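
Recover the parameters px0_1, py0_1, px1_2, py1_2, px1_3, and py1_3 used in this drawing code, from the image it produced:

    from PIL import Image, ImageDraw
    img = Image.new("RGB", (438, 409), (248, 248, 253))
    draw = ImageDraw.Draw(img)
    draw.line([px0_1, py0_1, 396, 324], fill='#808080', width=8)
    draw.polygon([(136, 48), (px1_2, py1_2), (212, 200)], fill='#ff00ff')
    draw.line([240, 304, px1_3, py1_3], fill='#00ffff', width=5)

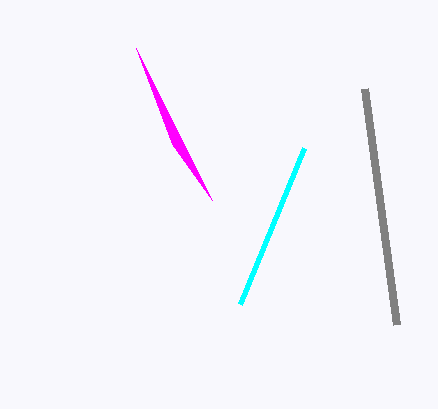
px0_1 = 364
py0_1 = 88
px1_2 = 172
py1_2 = 144
px1_3 = 304
py1_3 = 148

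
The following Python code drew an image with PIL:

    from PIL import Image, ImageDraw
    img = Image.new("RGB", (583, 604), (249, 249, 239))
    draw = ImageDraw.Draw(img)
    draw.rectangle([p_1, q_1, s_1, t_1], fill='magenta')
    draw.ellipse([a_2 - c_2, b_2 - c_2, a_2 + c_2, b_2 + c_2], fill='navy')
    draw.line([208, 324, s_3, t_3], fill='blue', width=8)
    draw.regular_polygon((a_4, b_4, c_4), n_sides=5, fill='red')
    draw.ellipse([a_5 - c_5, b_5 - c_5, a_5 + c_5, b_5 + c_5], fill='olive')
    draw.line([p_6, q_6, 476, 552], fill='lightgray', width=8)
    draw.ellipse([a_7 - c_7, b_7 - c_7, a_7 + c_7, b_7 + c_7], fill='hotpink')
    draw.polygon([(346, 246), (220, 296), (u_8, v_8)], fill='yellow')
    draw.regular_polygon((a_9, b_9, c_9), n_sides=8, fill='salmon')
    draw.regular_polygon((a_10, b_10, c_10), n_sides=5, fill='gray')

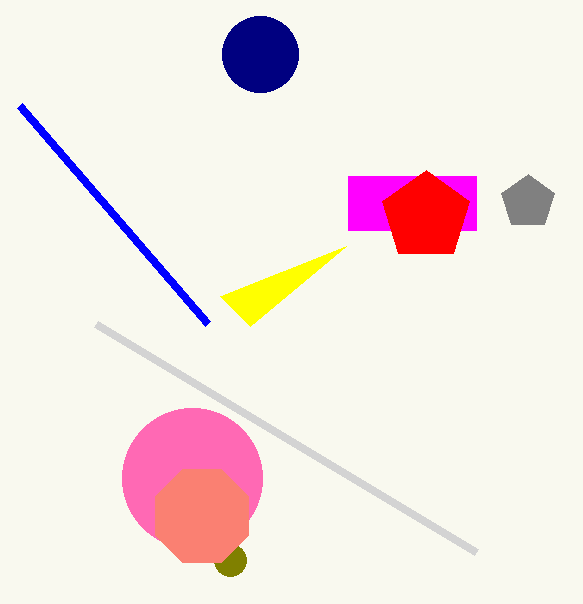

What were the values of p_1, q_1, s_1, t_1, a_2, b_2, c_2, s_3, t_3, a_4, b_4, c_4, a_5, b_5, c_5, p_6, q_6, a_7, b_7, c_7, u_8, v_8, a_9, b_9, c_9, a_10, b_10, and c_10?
p_1 = 348
q_1 = 176
s_1 = 476
t_1 = 230
a_2 = 260
b_2 = 54
c_2 = 38
s_3 = 20
t_3 = 106
a_4 = 426
b_4 = 216
c_4 = 46
a_5 = 230
b_5 = 560
c_5 = 16
p_6 = 96
q_6 = 324
a_7 = 192
b_7 = 478
c_7 = 70
u_8 = 250
v_8 = 326
a_9 = 202
b_9 = 516
c_9 = 50
a_10 = 528
b_10 = 202
c_10 = 28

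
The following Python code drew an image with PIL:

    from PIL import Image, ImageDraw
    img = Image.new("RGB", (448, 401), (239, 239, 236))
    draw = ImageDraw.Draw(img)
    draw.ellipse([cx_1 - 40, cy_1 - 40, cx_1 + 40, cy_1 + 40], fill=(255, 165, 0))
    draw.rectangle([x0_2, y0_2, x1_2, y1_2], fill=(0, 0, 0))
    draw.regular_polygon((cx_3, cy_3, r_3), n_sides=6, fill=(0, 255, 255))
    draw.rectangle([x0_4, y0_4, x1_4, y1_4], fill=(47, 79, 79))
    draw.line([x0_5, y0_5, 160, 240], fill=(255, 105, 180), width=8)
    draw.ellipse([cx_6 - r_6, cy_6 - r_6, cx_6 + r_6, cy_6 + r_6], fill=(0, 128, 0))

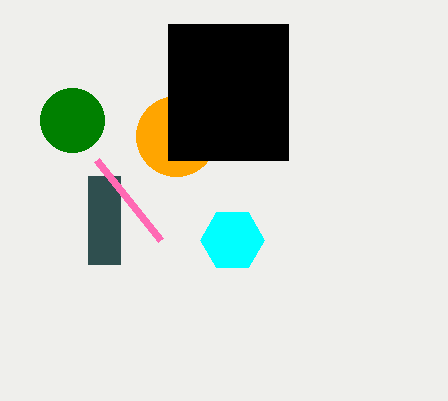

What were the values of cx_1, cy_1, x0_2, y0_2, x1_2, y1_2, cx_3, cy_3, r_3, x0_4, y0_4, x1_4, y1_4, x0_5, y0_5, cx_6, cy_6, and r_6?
cx_1 = 176
cy_1 = 136
x0_2 = 168
y0_2 = 24
x1_2 = 288
y1_2 = 160
cx_3 = 232
cy_3 = 240
r_3 = 32
x0_4 = 88
y0_4 = 176
x1_4 = 120
y1_4 = 264
x0_5 = 96
y0_5 = 160
cx_6 = 72
cy_6 = 120
r_6 = 32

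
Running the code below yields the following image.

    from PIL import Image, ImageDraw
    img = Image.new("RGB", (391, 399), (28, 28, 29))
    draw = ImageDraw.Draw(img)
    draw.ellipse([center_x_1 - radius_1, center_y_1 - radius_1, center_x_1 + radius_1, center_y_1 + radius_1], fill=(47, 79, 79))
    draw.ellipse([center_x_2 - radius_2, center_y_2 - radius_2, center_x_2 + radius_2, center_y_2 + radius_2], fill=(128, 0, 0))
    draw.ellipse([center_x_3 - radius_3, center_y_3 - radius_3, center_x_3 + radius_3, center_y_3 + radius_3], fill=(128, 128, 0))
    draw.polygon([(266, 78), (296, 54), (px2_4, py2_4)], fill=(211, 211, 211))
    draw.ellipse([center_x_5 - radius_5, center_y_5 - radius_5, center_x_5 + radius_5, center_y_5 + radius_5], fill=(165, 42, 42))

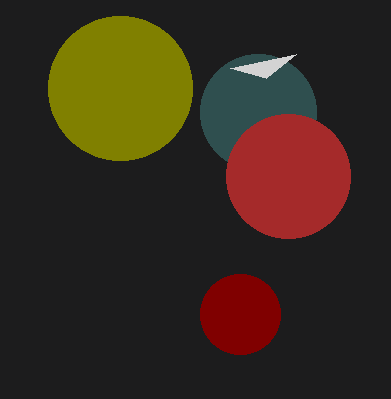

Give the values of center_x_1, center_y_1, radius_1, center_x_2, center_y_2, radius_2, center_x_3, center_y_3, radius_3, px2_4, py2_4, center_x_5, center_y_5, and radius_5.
center_x_1 = 258, center_y_1 = 112, radius_1 = 58, center_x_2 = 240, center_y_2 = 314, radius_2 = 40, center_x_3 = 120, center_y_3 = 88, radius_3 = 72, px2_4 = 230, py2_4 = 68, center_x_5 = 288, center_y_5 = 176, radius_5 = 62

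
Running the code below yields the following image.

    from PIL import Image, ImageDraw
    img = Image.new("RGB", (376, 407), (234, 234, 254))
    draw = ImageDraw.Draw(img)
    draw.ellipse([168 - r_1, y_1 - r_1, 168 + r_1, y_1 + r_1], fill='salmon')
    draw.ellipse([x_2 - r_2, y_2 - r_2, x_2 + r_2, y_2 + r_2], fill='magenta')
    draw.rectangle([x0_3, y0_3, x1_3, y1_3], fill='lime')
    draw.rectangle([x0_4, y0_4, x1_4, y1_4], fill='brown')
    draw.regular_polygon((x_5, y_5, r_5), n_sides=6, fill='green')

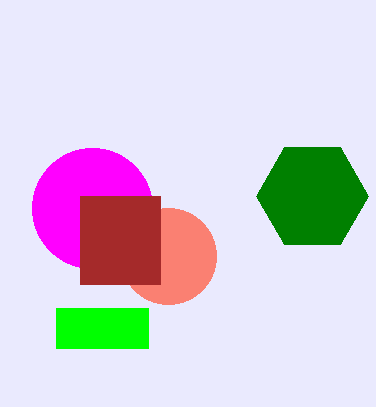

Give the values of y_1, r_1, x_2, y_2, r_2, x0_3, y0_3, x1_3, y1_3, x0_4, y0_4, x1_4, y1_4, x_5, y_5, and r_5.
y_1 = 256, r_1 = 48, x_2 = 92, y_2 = 208, r_2 = 60, x0_3 = 56, y0_3 = 308, x1_3 = 148, y1_3 = 348, x0_4 = 80, y0_4 = 196, x1_4 = 160, y1_4 = 284, x_5 = 312, y_5 = 196, r_5 = 56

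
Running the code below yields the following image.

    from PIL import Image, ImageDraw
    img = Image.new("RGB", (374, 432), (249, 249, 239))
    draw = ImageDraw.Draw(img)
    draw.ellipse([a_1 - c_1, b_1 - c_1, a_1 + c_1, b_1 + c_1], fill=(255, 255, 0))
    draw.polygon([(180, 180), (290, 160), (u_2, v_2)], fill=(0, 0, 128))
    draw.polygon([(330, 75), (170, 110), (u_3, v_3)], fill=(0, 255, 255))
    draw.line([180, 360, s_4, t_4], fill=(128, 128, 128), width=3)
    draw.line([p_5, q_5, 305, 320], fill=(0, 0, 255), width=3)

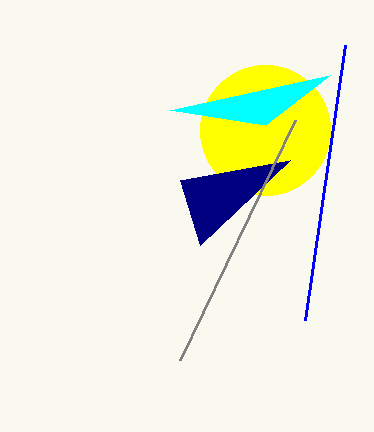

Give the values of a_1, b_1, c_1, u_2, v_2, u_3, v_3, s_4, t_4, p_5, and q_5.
a_1 = 265, b_1 = 130, c_1 = 65, u_2 = 200, v_2 = 245, u_3 = 265, v_3 = 125, s_4 = 295, t_4 = 120, p_5 = 345, q_5 = 45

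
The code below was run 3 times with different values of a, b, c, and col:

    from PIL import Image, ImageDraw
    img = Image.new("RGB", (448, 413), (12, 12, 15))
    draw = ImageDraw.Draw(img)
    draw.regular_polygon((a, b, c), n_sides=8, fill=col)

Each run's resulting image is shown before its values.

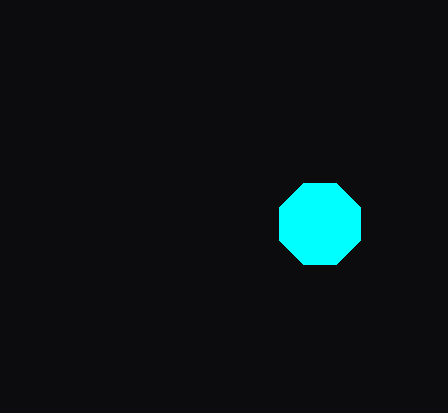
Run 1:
a = 320, b = 224, c = 44, col = 'cyan'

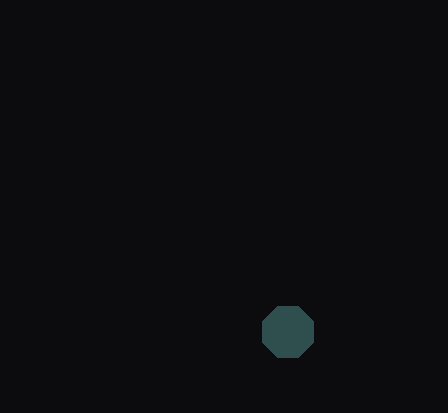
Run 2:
a = 288; b = 332; c = 28; col = 'darkslategray'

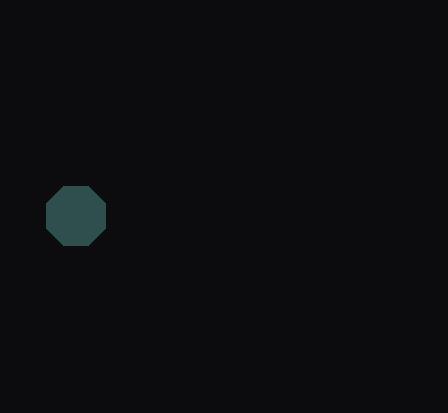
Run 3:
a = 76; b = 216; c = 32; col = 'darkslategray'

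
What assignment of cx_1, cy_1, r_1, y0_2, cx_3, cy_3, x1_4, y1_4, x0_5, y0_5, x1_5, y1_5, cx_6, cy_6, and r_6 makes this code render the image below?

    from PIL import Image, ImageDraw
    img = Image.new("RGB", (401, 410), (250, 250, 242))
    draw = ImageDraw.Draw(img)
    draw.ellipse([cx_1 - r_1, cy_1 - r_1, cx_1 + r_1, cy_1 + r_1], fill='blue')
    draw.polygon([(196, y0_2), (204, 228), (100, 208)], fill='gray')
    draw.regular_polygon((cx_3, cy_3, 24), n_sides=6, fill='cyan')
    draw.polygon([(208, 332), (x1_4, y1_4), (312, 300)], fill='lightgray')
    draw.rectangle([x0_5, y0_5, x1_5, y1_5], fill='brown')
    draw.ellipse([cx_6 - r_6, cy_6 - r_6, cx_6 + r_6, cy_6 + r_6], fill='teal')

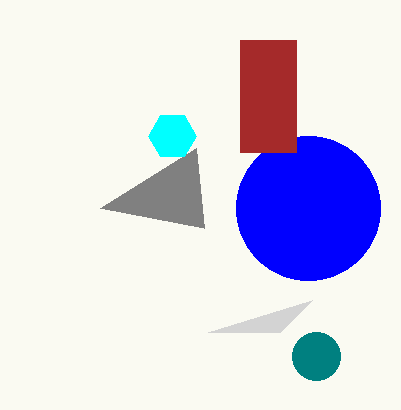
cx_1 = 308; cy_1 = 208; r_1 = 72; y0_2 = 148; cx_3 = 172; cy_3 = 136; x1_4 = 280; y1_4 = 332; x0_5 = 240; y0_5 = 40; x1_5 = 296; y1_5 = 152; cx_6 = 316; cy_6 = 356; r_6 = 24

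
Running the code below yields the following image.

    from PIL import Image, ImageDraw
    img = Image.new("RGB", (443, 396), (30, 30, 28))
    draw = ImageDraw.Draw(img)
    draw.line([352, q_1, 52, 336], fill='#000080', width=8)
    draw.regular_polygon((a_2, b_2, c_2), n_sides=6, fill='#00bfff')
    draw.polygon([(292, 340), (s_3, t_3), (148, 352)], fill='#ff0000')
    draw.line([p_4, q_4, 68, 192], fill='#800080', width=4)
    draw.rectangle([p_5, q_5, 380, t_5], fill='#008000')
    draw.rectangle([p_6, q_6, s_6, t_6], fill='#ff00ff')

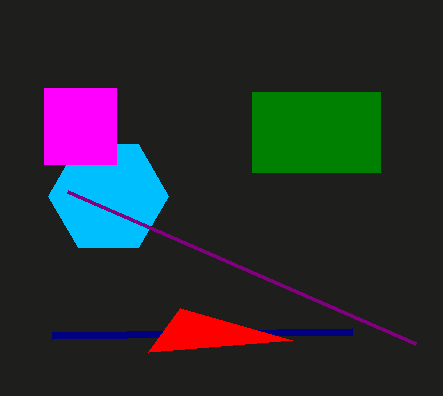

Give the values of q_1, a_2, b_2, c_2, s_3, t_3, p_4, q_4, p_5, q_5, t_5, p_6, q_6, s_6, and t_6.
q_1 = 332
a_2 = 108
b_2 = 196
c_2 = 60
s_3 = 180
t_3 = 308
p_4 = 416
q_4 = 344
p_5 = 252
q_5 = 92
t_5 = 172
p_6 = 44
q_6 = 88
s_6 = 116
t_6 = 164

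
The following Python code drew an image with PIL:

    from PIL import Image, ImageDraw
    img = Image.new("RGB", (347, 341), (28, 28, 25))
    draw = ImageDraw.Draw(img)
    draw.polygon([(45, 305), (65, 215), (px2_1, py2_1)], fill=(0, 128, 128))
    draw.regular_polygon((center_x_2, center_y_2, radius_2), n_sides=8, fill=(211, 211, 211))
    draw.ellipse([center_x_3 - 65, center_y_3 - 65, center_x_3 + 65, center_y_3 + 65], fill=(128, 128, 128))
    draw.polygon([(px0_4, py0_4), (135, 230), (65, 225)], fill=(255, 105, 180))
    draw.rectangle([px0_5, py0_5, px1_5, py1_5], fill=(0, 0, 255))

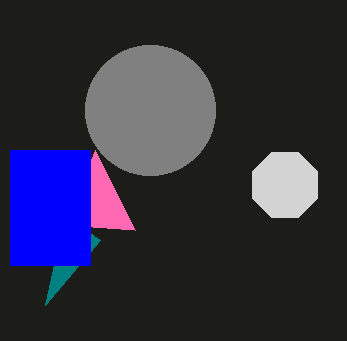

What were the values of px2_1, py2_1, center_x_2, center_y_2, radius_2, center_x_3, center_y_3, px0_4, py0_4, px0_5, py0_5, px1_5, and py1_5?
px2_1 = 100; py2_1 = 240; center_x_2 = 285; center_y_2 = 185; radius_2 = 35; center_x_3 = 150; center_y_3 = 110; px0_4 = 95; py0_4 = 150; px0_5 = 10; py0_5 = 150; px1_5 = 90; py1_5 = 265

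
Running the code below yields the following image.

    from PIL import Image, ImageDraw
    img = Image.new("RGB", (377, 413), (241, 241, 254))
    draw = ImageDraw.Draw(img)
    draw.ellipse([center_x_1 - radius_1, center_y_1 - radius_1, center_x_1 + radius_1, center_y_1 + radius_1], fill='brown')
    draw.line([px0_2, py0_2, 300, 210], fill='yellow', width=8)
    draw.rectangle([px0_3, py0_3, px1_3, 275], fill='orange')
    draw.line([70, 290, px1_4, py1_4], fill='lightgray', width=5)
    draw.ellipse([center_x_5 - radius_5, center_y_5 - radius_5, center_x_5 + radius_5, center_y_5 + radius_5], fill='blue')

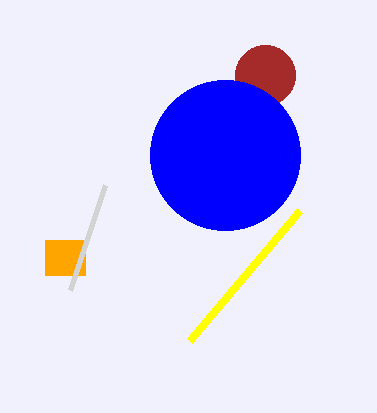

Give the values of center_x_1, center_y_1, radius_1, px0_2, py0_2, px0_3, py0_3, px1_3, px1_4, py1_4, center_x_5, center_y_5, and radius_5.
center_x_1 = 265, center_y_1 = 75, radius_1 = 30, px0_2 = 190, py0_2 = 340, px0_3 = 45, py0_3 = 240, px1_3 = 85, px1_4 = 105, py1_4 = 185, center_x_5 = 225, center_y_5 = 155, radius_5 = 75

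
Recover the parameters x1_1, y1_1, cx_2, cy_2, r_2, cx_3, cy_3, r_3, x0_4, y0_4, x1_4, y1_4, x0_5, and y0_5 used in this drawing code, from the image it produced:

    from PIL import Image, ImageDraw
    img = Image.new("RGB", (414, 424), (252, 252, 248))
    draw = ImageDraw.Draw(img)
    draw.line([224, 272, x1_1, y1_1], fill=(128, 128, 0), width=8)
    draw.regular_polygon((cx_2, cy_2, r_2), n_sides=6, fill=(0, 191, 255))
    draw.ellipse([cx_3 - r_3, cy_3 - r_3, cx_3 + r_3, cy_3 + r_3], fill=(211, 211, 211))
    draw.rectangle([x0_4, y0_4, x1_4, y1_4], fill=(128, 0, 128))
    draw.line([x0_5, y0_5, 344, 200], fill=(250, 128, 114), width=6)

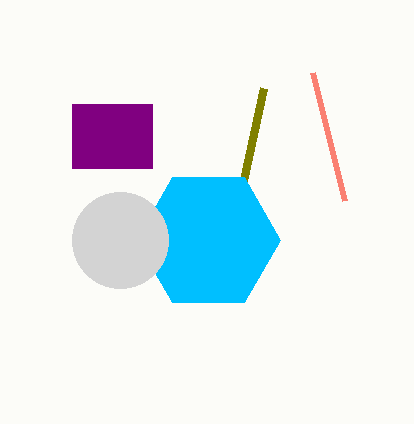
x1_1 = 264, y1_1 = 88, cx_2 = 208, cy_2 = 240, r_2 = 72, cx_3 = 120, cy_3 = 240, r_3 = 48, x0_4 = 72, y0_4 = 104, x1_4 = 152, y1_4 = 168, x0_5 = 312, y0_5 = 72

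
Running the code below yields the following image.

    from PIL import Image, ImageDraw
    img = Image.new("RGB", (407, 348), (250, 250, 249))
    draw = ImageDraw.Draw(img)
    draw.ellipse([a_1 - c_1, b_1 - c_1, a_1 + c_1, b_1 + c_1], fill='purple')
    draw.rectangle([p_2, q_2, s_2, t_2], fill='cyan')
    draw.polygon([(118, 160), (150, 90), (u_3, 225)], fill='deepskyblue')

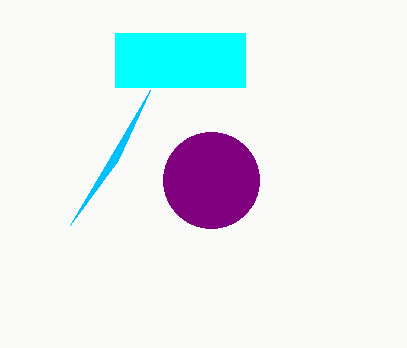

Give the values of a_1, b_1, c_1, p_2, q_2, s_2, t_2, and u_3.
a_1 = 211; b_1 = 180; c_1 = 48; p_2 = 115; q_2 = 33; s_2 = 245; t_2 = 87; u_3 = 70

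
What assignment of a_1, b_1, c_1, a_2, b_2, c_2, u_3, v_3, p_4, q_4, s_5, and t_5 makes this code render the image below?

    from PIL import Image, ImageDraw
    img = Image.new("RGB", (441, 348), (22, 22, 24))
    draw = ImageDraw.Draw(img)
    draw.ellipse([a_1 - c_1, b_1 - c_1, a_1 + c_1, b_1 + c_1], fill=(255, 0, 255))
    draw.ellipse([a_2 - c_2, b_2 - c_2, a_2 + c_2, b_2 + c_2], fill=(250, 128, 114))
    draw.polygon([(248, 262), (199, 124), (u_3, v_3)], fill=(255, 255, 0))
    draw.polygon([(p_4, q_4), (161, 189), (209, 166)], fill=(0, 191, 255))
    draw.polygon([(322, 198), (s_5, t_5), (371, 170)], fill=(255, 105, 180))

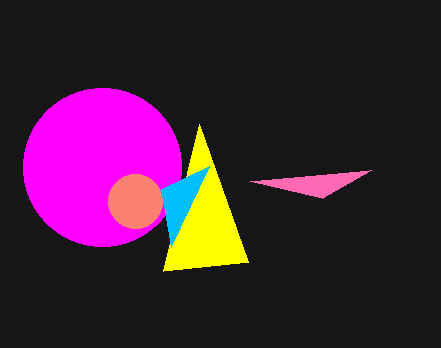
a_1 = 102; b_1 = 167; c_1 = 79; a_2 = 135; b_2 = 201; c_2 = 27; u_3 = 163; v_3 = 271; p_4 = 171; q_4 = 246; s_5 = 250; t_5 = 181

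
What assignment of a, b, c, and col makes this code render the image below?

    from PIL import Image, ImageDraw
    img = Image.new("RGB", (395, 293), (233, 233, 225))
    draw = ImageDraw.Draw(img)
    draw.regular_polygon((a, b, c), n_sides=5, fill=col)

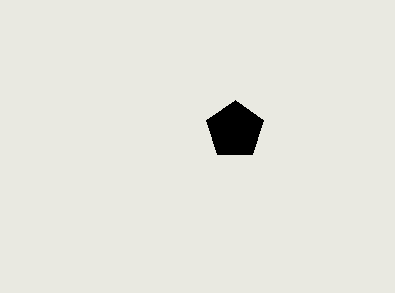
a = 235, b = 130, c = 30, col = 'black'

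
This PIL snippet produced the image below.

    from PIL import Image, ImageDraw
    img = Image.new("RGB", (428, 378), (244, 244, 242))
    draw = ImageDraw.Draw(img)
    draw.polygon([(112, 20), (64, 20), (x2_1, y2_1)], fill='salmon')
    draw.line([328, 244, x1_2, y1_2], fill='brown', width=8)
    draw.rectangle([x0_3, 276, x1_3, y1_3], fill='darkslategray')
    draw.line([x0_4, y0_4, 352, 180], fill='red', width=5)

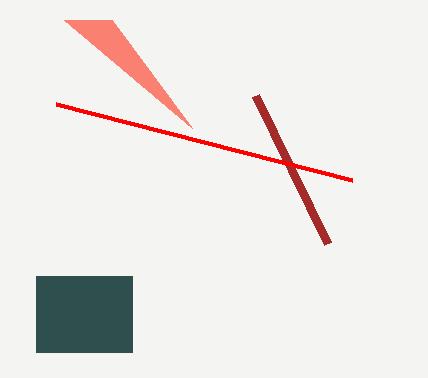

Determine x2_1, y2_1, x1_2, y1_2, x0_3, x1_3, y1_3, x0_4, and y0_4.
x2_1 = 192, y2_1 = 128, x1_2 = 256, y1_2 = 96, x0_3 = 36, x1_3 = 132, y1_3 = 352, x0_4 = 56, y0_4 = 104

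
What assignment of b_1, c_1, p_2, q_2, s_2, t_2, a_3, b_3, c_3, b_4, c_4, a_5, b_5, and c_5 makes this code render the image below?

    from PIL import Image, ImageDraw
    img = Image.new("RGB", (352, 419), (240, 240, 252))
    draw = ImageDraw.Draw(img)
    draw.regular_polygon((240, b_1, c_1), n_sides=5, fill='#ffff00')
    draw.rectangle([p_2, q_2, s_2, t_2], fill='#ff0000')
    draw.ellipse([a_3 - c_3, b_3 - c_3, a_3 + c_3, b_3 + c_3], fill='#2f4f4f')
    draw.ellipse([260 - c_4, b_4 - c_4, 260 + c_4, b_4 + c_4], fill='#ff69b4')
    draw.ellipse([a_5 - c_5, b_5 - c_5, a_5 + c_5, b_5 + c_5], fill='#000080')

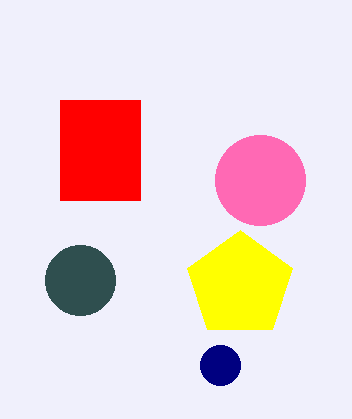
b_1 = 285, c_1 = 55, p_2 = 60, q_2 = 100, s_2 = 140, t_2 = 200, a_3 = 80, b_3 = 280, c_3 = 35, b_4 = 180, c_4 = 45, a_5 = 220, b_5 = 365, c_5 = 20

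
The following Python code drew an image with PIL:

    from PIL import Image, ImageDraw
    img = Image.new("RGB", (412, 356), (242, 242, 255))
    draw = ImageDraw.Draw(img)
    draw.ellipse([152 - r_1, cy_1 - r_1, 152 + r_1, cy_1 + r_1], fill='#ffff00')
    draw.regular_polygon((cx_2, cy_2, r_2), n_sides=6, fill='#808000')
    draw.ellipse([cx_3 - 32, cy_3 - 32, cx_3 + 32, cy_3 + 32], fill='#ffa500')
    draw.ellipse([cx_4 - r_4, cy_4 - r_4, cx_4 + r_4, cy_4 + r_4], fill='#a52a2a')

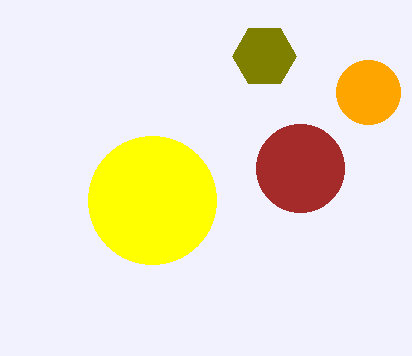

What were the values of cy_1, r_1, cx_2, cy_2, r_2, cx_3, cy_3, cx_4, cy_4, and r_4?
cy_1 = 200; r_1 = 64; cx_2 = 264; cy_2 = 56; r_2 = 32; cx_3 = 368; cy_3 = 92; cx_4 = 300; cy_4 = 168; r_4 = 44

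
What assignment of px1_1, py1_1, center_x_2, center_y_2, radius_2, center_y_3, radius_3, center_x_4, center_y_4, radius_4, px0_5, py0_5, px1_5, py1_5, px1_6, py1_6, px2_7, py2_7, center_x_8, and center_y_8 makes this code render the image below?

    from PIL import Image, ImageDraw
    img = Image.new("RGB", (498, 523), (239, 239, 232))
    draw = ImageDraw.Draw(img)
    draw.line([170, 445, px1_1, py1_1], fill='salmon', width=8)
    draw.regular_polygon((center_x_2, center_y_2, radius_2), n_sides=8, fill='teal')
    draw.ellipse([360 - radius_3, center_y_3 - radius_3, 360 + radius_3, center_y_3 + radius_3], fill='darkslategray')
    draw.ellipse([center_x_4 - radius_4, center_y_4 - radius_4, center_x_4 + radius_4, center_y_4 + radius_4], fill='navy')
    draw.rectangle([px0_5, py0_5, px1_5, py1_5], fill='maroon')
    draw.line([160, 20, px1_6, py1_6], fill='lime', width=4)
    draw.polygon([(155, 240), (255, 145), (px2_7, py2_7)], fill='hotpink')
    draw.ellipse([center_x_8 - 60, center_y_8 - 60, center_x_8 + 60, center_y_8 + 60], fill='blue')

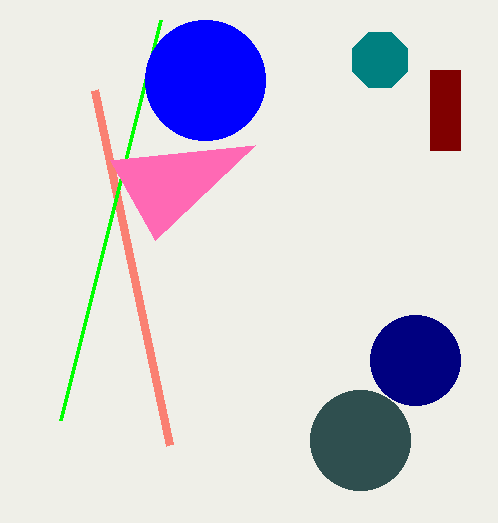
px1_1 = 95
py1_1 = 90
center_x_2 = 380
center_y_2 = 60
radius_2 = 30
center_y_3 = 440
radius_3 = 50
center_x_4 = 415
center_y_4 = 360
radius_4 = 45
px0_5 = 430
py0_5 = 70
px1_5 = 460
py1_5 = 150
px1_6 = 60
py1_6 = 420
px2_7 = 110
py2_7 = 160
center_x_8 = 205
center_y_8 = 80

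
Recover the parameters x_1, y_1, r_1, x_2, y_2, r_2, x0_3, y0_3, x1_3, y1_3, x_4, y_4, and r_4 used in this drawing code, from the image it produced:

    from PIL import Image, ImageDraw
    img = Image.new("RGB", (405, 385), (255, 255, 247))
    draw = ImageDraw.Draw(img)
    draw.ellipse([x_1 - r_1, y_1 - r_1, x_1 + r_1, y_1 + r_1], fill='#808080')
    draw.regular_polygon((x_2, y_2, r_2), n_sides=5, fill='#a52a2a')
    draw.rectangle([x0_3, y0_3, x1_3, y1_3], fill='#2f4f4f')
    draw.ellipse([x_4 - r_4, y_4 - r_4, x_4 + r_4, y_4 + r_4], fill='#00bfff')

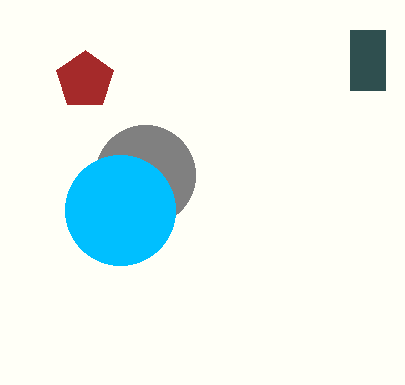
x_1 = 145
y_1 = 175
r_1 = 50
x_2 = 85
y_2 = 80
r_2 = 30
x0_3 = 350
y0_3 = 30
x1_3 = 385
y1_3 = 90
x_4 = 120
y_4 = 210
r_4 = 55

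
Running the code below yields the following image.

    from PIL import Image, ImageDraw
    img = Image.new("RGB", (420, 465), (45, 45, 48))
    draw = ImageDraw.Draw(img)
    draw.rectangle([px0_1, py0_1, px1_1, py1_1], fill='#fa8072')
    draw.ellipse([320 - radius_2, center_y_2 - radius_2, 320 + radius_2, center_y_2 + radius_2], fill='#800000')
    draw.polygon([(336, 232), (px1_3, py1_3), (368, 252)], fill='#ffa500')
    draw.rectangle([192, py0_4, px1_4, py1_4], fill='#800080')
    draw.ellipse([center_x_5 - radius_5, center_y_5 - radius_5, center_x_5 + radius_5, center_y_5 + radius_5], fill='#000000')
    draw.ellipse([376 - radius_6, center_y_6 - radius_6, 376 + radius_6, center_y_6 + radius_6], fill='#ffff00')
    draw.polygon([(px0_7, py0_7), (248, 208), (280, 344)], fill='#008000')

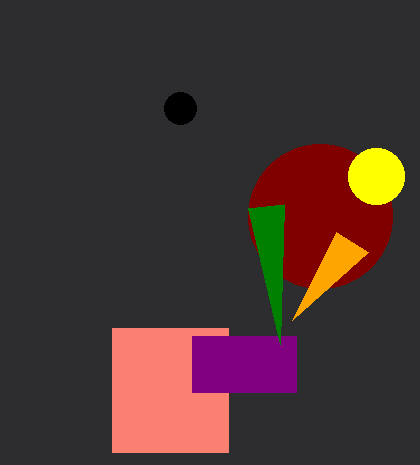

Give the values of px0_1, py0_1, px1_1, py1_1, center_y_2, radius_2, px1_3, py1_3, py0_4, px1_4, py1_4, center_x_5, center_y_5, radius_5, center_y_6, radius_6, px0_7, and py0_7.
px0_1 = 112; py0_1 = 328; px1_1 = 228; py1_1 = 452; center_y_2 = 216; radius_2 = 72; px1_3 = 292; py1_3 = 320; py0_4 = 336; px1_4 = 296; py1_4 = 392; center_x_5 = 180; center_y_5 = 108; radius_5 = 16; center_y_6 = 176; radius_6 = 28; px0_7 = 284; py0_7 = 204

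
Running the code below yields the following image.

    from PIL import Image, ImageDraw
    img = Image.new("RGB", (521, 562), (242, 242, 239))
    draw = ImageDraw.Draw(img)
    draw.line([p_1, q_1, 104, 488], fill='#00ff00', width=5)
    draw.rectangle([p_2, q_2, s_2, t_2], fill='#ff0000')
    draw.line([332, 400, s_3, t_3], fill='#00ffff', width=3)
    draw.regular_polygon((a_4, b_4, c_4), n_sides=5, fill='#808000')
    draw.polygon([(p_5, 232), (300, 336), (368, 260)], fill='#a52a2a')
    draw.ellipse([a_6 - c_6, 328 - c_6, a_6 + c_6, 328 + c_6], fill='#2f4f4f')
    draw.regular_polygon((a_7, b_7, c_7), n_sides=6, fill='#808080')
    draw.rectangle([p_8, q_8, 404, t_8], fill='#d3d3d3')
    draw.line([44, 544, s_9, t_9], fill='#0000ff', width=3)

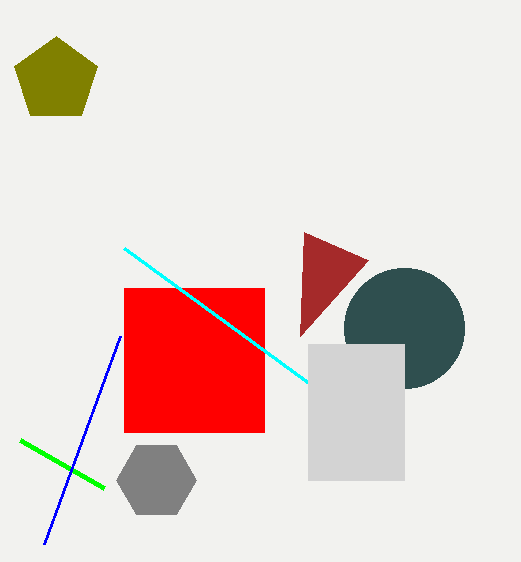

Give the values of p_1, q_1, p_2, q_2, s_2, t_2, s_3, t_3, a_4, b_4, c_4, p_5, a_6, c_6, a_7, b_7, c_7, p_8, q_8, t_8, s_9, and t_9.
p_1 = 20, q_1 = 440, p_2 = 124, q_2 = 288, s_2 = 264, t_2 = 432, s_3 = 124, t_3 = 248, a_4 = 56, b_4 = 80, c_4 = 44, p_5 = 304, a_6 = 404, c_6 = 60, a_7 = 156, b_7 = 480, c_7 = 40, p_8 = 308, q_8 = 344, t_8 = 480, s_9 = 120, t_9 = 336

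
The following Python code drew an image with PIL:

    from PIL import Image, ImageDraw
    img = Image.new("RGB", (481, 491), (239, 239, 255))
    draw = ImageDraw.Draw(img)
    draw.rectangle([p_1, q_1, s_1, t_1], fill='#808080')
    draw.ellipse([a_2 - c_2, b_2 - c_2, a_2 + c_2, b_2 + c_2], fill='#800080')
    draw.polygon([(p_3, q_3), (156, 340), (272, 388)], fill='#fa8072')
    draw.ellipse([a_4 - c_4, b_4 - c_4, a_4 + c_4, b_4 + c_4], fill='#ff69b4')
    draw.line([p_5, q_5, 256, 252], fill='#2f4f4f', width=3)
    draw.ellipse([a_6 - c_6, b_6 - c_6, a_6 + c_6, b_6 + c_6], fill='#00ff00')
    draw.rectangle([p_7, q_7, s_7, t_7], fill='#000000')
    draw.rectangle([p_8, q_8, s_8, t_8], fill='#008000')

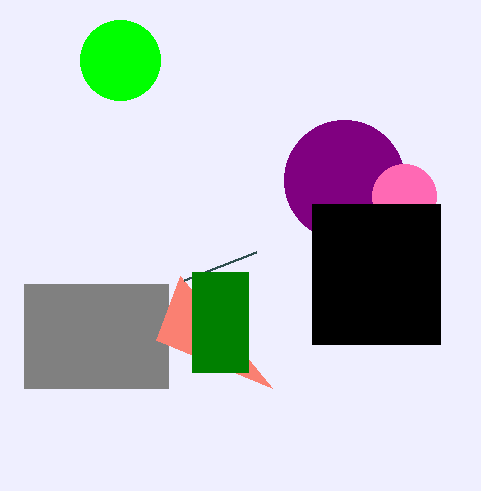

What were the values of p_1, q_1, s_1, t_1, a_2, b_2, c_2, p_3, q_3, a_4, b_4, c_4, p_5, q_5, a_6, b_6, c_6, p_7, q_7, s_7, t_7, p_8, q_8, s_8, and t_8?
p_1 = 24, q_1 = 284, s_1 = 168, t_1 = 388, a_2 = 344, b_2 = 180, c_2 = 60, p_3 = 180, q_3 = 276, a_4 = 404, b_4 = 196, c_4 = 32, p_5 = 184, q_5 = 280, a_6 = 120, b_6 = 60, c_6 = 40, p_7 = 312, q_7 = 204, s_7 = 440, t_7 = 344, p_8 = 192, q_8 = 272, s_8 = 248, t_8 = 372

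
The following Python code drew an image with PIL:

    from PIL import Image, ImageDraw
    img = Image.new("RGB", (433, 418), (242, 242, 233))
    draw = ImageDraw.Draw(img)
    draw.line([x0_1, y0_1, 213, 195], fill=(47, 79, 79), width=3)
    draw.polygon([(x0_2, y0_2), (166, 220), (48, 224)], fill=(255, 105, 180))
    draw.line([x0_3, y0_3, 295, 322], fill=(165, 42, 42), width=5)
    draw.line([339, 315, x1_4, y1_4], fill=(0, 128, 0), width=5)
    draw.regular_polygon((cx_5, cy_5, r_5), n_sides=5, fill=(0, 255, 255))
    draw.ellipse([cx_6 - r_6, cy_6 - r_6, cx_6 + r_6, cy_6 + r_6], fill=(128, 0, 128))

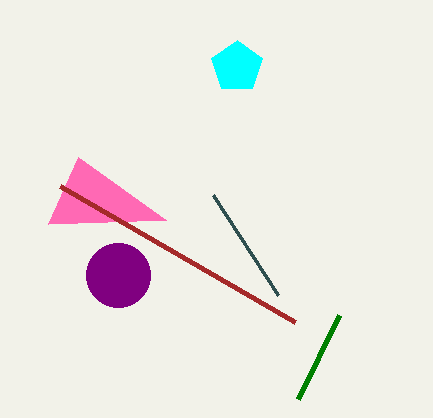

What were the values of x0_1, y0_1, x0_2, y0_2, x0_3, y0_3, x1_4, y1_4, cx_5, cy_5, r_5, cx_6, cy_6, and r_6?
x0_1 = 278, y0_1 = 295, x0_2 = 78, y0_2 = 157, x0_3 = 60, y0_3 = 186, x1_4 = 298, y1_4 = 399, cx_5 = 237, cy_5 = 67, r_5 = 27, cx_6 = 118, cy_6 = 275, r_6 = 32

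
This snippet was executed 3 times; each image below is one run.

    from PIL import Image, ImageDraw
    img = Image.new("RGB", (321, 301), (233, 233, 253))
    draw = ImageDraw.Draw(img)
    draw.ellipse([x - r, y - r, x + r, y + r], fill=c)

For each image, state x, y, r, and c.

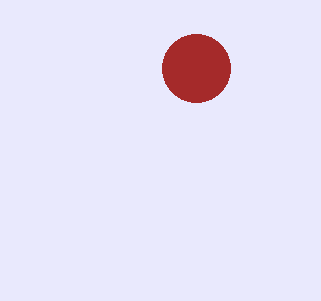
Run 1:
x = 196; y = 68; r = 34; c = 'brown'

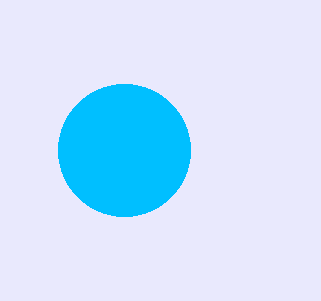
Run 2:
x = 124; y = 150; r = 66; c = 'deepskyblue'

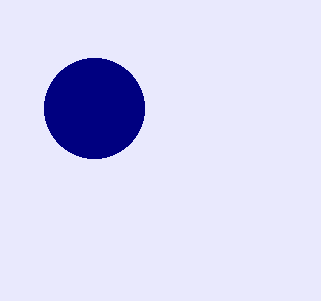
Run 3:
x = 94, y = 108, r = 50, c = 'navy'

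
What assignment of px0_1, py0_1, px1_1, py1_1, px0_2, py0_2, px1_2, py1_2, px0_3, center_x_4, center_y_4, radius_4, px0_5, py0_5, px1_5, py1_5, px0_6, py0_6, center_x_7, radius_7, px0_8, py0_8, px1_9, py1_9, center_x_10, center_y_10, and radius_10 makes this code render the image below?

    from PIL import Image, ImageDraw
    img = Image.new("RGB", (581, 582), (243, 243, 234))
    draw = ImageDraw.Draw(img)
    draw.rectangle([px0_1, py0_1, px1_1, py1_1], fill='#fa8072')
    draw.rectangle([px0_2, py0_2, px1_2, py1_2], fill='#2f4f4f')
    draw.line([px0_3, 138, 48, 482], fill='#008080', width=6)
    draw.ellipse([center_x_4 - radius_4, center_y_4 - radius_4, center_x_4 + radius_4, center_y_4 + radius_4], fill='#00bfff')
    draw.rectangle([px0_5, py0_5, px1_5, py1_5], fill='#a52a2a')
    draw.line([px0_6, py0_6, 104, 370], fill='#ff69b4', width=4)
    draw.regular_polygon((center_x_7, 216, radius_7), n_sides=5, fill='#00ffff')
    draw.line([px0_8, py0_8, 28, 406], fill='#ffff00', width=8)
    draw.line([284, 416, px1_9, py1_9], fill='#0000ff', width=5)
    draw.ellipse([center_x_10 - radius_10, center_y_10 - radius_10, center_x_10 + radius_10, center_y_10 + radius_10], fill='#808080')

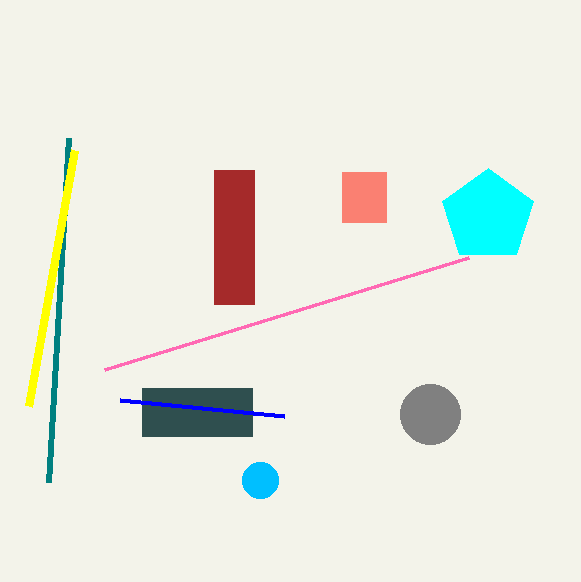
px0_1 = 342
py0_1 = 172
px1_1 = 386
py1_1 = 222
px0_2 = 142
py0_2 = 388
px1_2 = 252
py1_2 = 436
px0_3 = 68
center_x_4 = 260
center_y_4 = 480
radius_4 = 18
px0_5 = 214
py0_5 = 170
px1_5 = 254
py1_5 = 304
px0_6 = 468
py0_6 = 258
center_x_7 = 488
radius_7 = 48
px0_8 = 74
py0_8 = 150
px1_9 = 120
py1_9 = 400
center_x_10 = 430
center_y_10 = 414
radius_10 = 30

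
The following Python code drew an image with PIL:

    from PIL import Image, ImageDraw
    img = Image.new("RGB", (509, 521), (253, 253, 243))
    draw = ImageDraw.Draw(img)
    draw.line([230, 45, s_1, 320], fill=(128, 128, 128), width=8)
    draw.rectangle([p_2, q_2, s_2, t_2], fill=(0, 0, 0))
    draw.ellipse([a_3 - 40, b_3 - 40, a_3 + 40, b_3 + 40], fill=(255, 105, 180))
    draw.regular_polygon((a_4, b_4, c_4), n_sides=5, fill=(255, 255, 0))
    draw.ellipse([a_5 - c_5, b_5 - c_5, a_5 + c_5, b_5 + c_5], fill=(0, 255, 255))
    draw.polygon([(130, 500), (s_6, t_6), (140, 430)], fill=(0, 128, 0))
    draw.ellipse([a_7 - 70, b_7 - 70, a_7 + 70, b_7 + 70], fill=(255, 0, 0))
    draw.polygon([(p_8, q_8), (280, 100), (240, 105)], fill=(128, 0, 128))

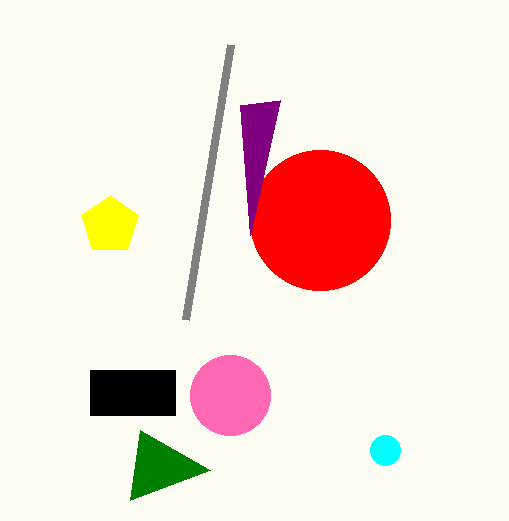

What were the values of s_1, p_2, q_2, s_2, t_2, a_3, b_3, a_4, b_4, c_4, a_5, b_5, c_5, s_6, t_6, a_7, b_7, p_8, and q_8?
s_1 = 185, p_2 = 90, q_2 = 370, s_2 = 175, t_2 = 415, a_3 = 230, b_3 = 395, a_4 = 110, b_4 = 225, c_4 = 30, a_5 = 385, b_5 = 450, c_5 = 15, s_6 = 210, t_6 = 470, a_7 = 320, b_7 = 220, p_8 = 250, q_8 = 235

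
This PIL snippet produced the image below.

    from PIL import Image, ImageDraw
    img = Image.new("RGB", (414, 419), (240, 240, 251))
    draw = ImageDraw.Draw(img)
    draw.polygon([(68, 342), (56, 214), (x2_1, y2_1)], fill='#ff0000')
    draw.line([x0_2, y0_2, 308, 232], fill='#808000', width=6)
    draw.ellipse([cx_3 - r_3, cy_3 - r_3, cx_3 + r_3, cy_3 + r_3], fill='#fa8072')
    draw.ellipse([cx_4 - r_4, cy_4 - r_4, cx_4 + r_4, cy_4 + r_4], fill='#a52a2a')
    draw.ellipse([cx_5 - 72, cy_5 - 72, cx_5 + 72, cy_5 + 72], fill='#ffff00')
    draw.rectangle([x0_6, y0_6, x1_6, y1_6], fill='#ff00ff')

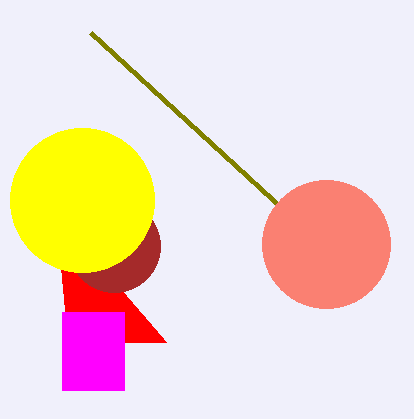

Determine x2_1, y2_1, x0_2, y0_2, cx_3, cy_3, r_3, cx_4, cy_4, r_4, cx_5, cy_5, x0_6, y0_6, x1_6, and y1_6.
x2_1 = 166; y2_1 = 342; x0_2 = 90; y0_2 = 32; cx_3 = 326; cy_3 = 244; r_3 = 64; cx_4 = 114; cy_4 = 246; r_4 = 46; cx_5 = 82; cy_5 = 200; x0_6 = 62; y0_6 = 312; x1_6 = 124; y1_6 = 390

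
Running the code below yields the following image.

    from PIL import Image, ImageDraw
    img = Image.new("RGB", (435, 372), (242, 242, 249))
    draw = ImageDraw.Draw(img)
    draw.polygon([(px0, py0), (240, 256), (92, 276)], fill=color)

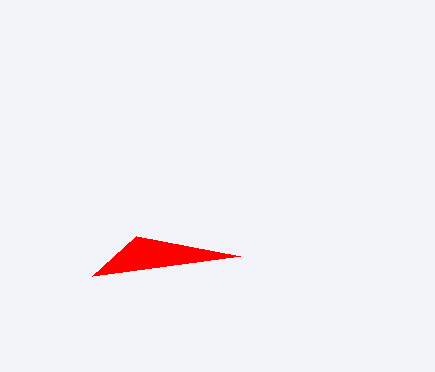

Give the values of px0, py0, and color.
px0 = 136, py0 = 236, color = 'red'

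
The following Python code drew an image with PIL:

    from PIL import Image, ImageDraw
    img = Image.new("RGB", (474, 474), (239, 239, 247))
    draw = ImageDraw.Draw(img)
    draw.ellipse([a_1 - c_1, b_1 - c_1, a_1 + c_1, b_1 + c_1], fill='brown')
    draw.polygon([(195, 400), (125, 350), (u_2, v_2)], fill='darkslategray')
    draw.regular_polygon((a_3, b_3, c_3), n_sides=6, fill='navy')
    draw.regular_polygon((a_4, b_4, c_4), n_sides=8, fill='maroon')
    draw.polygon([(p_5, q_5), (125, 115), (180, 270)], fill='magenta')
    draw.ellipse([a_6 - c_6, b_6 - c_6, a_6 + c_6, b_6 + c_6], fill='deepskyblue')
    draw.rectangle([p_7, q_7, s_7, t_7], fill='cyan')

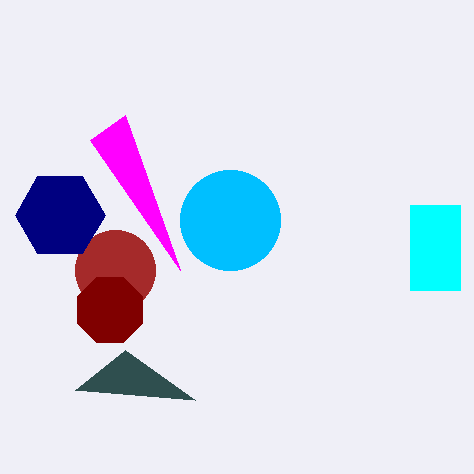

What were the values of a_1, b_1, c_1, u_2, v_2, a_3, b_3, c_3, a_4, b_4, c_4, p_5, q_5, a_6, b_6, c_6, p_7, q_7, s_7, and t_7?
a_1 = 115; b_1 = 270; c_1 = 40; u_2 = 75; v_2 = 390; a_3 = 60; b_3 = 215; c_3 = 45; a_4 = 110; b_4 = 310; c_4 = 35; p_5 = 90; q_5 = 140; a_6 = 230; b_6 = 220; c_6 = 50; p_7 = 410; q_7 = 205; s_7 = 460; t_7 = 290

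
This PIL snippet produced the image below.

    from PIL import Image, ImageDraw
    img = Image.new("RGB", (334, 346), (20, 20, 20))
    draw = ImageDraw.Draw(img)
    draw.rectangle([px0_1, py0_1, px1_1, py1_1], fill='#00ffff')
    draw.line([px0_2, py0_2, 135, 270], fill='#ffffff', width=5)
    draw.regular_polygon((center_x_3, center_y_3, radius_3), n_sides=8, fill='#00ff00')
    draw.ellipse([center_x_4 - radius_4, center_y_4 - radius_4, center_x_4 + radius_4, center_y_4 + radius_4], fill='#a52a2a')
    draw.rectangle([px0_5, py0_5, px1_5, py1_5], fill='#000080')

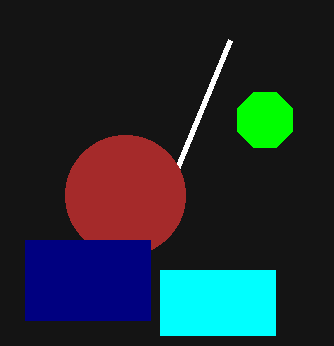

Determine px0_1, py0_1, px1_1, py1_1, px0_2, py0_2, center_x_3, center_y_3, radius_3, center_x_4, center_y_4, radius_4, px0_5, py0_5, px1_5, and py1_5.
px0_1 = 160
py0_1 = 270
px1_1 = 275
py1_1 = 335
px0_2 = 230
py0_2 = 40
center_x_3 = 265
center_y_3 = 120
radius_3 = 30
center_x_4 = 125
center_y_4 = 195
radius_4 = 60
px0_5 = 25
py0_5 = 240
px1_5 = 150
py1_5 = 320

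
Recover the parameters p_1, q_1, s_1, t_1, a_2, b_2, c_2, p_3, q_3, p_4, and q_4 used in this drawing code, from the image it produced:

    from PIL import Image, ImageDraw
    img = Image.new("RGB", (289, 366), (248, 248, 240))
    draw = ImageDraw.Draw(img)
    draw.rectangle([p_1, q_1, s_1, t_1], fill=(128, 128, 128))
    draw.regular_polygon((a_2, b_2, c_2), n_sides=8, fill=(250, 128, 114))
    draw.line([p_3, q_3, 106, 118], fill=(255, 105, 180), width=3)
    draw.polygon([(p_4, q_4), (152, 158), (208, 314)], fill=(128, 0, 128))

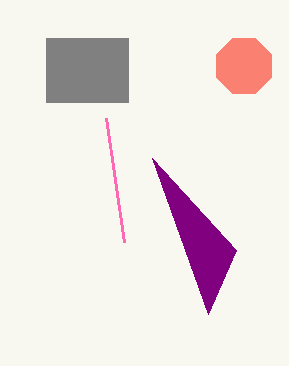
p_1 = 46, q_1 = 38, s_1 = 128, t_1 = 102, a_2 = 244, b_2 = 66, c_2 = 30, p_3 = 124, q_3 = 242, p_4 = 236, q_4 = 250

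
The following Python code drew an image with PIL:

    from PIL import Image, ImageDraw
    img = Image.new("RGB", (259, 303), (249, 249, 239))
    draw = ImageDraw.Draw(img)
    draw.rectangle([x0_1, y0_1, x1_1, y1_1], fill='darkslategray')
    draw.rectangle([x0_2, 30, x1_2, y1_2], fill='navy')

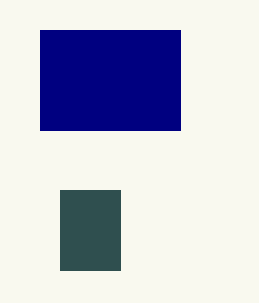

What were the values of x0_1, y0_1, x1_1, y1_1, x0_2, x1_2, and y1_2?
x0_1 = 60; y0_1 = 190; x1_1 = 120; y1_1 = 270; x0_2 = 40; x1_2 = 180; y1_2 = 130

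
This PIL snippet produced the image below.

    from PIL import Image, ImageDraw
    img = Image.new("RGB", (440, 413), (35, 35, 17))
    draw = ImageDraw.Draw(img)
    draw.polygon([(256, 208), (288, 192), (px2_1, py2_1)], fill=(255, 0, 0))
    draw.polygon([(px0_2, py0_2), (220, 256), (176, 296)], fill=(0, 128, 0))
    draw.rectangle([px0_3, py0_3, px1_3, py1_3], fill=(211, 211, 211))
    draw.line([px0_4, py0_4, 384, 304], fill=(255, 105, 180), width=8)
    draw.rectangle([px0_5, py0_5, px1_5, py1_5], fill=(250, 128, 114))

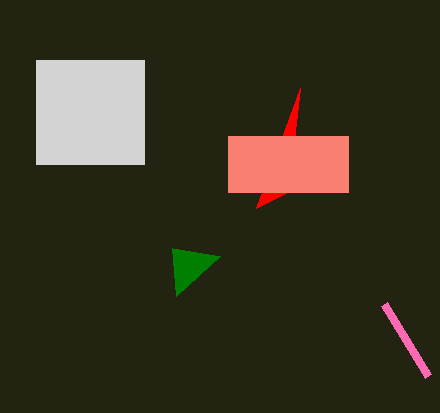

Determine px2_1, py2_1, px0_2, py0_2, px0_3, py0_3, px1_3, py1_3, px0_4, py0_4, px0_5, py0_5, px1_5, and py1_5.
px2_1 = 300; py2_1 = 88; px0_2 = 172; py0_2 = 248; px0_3 = 36; py0_3 = 60; px1_3 = 144; py1_3 = 164; px0_4 = 428; py0_4 = 376; px0_5 = 228; py0_5 = 136; px1_5 = 348; py1_5 = 192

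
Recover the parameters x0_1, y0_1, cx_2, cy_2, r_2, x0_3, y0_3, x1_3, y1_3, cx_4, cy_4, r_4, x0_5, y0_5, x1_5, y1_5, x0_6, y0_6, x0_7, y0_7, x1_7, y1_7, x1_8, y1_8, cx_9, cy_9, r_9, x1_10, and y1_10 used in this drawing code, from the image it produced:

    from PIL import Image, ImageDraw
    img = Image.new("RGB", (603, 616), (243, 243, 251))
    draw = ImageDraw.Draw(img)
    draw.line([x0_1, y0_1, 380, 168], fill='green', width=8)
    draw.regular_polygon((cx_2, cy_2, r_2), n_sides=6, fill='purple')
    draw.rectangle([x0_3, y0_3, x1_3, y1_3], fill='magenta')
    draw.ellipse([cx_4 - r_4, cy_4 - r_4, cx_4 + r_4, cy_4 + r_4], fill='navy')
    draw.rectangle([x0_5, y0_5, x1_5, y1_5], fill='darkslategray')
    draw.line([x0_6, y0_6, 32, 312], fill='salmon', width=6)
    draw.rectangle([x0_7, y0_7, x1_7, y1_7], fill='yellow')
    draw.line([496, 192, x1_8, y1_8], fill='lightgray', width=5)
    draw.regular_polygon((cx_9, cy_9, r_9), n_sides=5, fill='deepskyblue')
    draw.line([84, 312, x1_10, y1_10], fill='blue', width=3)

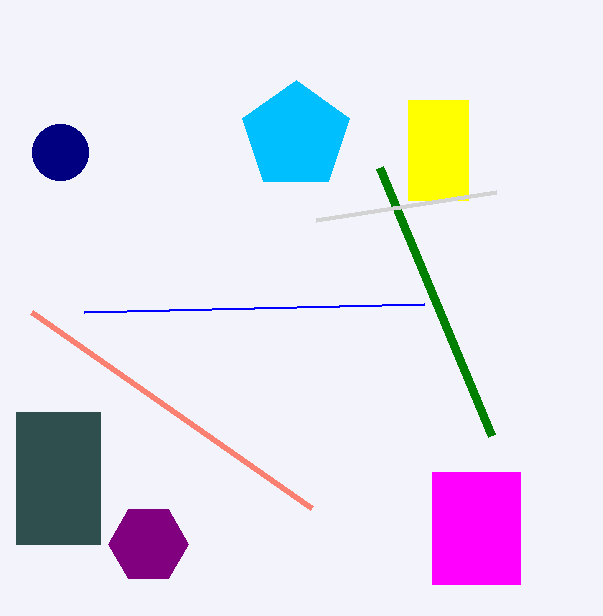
x0_1 = 492; y0_1 = 436; cx_2 = 148; cy_2 = 544; r_2 = 40; x0_3 = 432; y0_3 = 472; x1_3 = 520; y1_3 = 584; cx_4 = 60; cy_4 = 152; r_4 = 28; x0_5 = 16; y0_5 = 412; x1_5 = 100; y1_5 = 544; x0_6 = 312; y0_6 = 508; x0_7 = 408; y0_7 = 100; x1_7 = 468; y1_7 = 200; x1_8 = 316; y1_8 = 220; cx_9 = 296; cy_9 = 136; r_9 = 56; x1_10 = 424; y1_10 = 304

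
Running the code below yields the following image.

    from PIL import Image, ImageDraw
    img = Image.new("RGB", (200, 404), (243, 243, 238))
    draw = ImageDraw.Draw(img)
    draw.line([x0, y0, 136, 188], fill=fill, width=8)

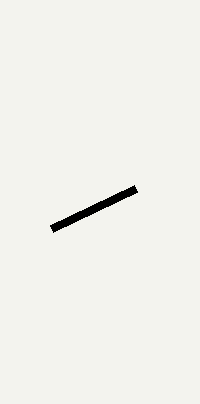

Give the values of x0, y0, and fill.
x0 = 52; y0 = 228; fill = 'black'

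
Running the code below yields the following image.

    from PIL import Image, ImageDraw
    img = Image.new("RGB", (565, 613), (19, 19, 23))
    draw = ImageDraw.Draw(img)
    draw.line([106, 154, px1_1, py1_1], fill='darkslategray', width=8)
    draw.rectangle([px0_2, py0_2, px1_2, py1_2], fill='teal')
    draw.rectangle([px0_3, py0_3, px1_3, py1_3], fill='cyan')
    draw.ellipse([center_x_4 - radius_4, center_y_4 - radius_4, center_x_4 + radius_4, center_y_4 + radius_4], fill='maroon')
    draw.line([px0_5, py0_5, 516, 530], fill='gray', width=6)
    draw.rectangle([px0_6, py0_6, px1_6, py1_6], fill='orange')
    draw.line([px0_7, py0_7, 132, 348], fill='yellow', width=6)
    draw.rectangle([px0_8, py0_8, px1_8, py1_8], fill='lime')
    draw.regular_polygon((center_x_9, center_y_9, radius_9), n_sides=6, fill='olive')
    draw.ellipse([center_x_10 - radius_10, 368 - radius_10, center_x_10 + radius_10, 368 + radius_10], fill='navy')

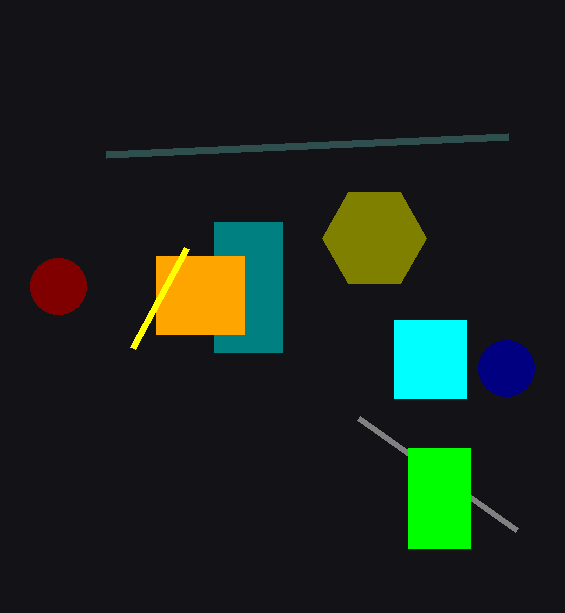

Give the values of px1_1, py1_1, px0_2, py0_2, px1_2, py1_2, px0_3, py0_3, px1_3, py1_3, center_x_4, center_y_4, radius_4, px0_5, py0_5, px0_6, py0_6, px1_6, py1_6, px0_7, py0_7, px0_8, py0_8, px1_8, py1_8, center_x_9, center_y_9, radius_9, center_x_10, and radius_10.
px1_1 = 508
py1_1 = 136
px0_2 = 214
py0_2 = 222
px1_2 = 282
py1_2 = 352
px0_3 = 394
py0_3 = 320
px1_3 = 466
py1_3 = 398
center_x_4 = 58
center_y_4 = 286
radius_4 = 28
px0_5 = 358
py0_5 = 418
px0_6 = 156
py0_6 = 256
px1_6 = 244
py1_6 = 334
px0_7 = 186
py0_7 = 248
px0_8 = 408
py0_8 = 448
px1_8 = 470
py1_8 = 548
center_x_9 = 374
center_y_9 = 238
radius_9 = 52
center_x_10 = 506
radius_10 = 28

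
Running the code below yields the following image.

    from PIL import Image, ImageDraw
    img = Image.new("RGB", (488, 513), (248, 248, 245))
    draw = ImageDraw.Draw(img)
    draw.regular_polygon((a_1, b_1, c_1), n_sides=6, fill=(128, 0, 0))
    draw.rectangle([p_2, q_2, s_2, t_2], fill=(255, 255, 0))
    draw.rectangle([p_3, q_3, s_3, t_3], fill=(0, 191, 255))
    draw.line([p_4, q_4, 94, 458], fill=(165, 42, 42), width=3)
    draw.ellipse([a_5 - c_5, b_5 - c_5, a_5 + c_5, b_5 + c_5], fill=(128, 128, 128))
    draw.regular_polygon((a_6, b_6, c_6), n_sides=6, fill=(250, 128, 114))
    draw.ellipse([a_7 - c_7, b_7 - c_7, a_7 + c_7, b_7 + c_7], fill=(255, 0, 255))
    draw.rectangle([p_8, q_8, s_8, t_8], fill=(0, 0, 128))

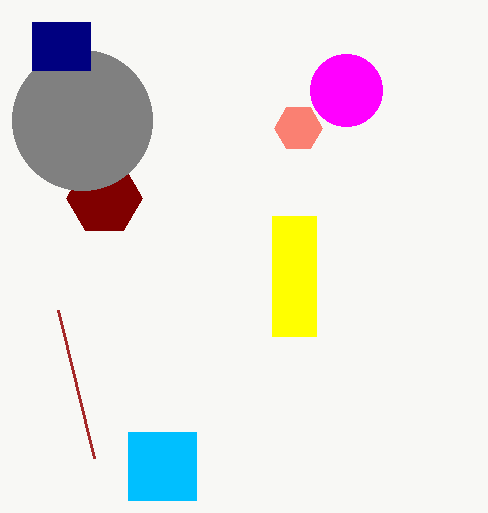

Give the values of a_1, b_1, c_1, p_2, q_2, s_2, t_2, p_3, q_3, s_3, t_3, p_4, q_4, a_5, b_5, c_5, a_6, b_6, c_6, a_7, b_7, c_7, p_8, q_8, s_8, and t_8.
a_1 = 104, b_1 = 198, c_1 = 38, p_2 = 272, q_2 = 216, s_2 = 316, t_2 = 336, p_3 = 128, q_3 = 432, s_3 = 196, t_3 = 500, p_4 = 58, q_4 = 310, a_5 = 82, b_5 = 120, c_5 = 70, a_6 = 298, b_6 = 128, c_6 = 24, a_7 = 346, b_7 = 90, c_7 = 36, p_8 = 32, q_8 = 22, s_8 = 90, t_8 = 70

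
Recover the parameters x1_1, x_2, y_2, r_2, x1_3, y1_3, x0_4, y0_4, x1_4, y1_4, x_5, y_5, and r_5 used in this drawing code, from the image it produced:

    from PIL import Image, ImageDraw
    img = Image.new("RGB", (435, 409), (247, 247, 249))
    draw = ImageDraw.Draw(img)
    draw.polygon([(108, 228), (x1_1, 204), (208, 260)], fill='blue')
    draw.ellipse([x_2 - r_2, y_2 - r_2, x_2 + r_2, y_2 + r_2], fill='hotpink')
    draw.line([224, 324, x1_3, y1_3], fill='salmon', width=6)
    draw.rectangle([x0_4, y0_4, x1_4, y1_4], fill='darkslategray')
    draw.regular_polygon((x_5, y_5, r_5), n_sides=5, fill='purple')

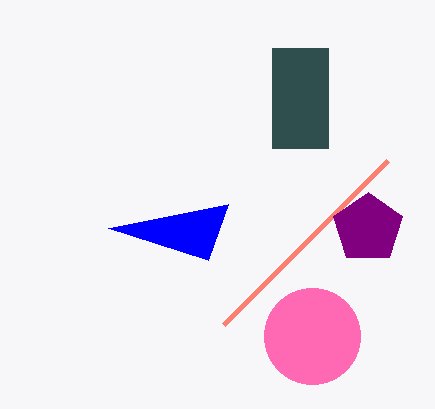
x1_1 = 228; x_2 = 312; y_2 = 336; r_2 = 48; x1_3 = 388; y1_3 = 160; x0_4 = 272; y0_4 = 48; x1_4 = 328; y1_4 = 148; x_5 = 368; y_5 = 228; r_5 = 36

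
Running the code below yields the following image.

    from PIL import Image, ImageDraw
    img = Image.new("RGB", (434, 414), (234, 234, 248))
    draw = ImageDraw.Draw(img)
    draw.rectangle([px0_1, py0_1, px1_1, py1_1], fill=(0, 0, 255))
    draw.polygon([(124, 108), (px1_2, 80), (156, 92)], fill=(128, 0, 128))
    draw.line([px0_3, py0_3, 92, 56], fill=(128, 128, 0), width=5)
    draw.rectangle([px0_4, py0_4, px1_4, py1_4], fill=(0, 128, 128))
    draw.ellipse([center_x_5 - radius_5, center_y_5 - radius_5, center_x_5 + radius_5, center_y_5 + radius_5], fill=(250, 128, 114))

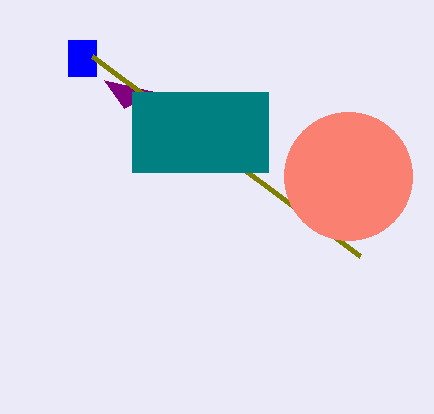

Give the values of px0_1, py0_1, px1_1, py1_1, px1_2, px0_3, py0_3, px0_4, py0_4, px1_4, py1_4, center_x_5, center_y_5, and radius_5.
px0_1 = 68, py0_1 = 40, px1_1 = 96, py1_1 = 76, px1_2 = 104, px0_3 = 360, py0_3 = 256, px0_4 = 132, py0_4 = 92, px1_4 = 268, py1_4 = 172, center_x_5 = 348, center_y_5 = 176, radius_5 = 64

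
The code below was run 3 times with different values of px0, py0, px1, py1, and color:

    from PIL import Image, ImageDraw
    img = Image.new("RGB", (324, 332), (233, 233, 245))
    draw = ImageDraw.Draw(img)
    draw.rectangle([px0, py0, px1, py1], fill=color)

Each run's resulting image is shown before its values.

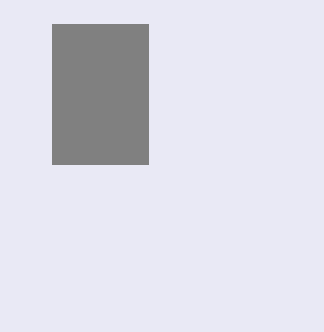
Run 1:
px0 = 52
py0 = 24
px1 = 148
py1 = 164
color = 'gray'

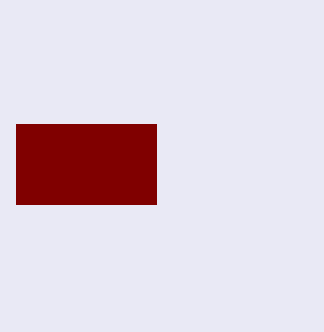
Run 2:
px0 = 16
py0 = 124
px1 = 156
py1 = 204
color = 'maroon'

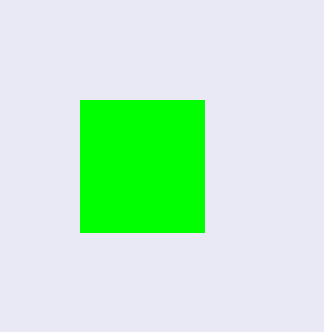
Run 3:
px0 = 80
py0 = 100
px1 = 204
py1 = 232
color = 'lime'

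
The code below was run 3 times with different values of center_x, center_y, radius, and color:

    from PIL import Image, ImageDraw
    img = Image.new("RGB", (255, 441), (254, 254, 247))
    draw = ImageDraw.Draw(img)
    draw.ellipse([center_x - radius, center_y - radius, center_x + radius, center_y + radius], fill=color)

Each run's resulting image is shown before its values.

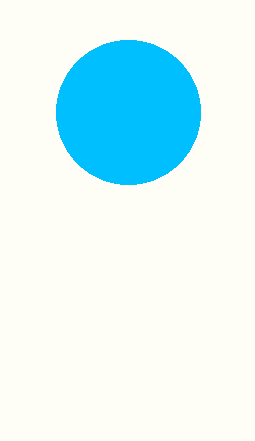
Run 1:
center_x = 128
center_y = 112
radius = 72
color = 'deepskyblue'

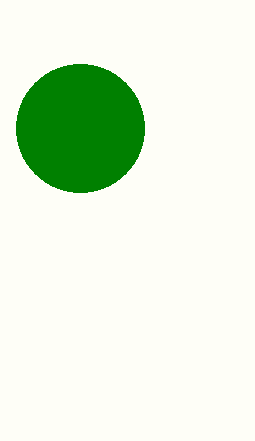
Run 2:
center_x = 80, center_y = 128, radius = 64, color = 'green'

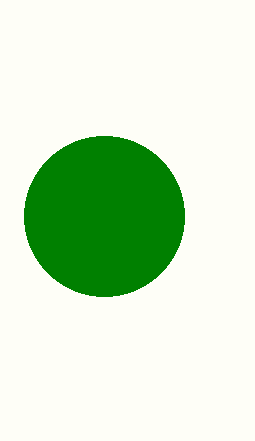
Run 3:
center_x = 104; center_y = 216; radius = 80; color = 'green'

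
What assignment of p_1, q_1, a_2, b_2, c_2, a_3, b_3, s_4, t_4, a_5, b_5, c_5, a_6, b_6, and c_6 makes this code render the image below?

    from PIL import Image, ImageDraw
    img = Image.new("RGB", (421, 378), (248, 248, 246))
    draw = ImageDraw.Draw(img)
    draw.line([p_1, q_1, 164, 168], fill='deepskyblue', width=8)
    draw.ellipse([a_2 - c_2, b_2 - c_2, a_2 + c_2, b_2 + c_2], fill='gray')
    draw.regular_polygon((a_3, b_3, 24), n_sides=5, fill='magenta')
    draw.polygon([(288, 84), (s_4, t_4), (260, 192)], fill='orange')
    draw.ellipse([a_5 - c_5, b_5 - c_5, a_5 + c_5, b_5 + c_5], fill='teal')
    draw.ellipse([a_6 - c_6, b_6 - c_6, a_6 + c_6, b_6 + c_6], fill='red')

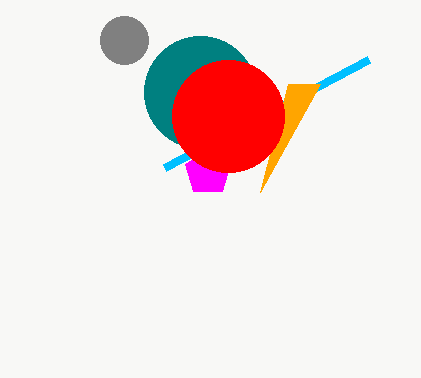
p_1 = 368, q_1 = 60, a_2 = 124, b_2 = 40, c_2 = 24, a_3 = 208, b_3 = 172, s_4 = 320, t_4 = 84, a_5 = 200, b_5 = 92, c_5 = 56, a_6 = 228, b_6 = 116, c_6 = 56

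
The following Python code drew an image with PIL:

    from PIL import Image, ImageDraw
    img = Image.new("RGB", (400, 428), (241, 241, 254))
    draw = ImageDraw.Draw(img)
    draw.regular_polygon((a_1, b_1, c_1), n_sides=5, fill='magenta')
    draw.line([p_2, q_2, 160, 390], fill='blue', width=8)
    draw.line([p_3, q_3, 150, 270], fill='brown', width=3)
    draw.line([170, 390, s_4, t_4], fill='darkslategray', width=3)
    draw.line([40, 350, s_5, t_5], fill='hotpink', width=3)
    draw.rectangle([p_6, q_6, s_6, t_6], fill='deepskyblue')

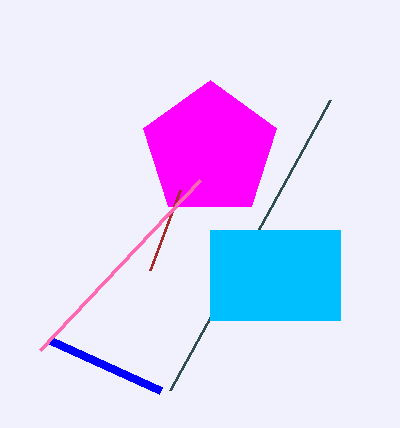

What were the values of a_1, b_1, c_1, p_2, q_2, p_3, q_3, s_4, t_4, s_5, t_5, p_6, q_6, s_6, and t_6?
a_1 = 210; b_1 = 150; c_1 = 70; p_2 = 50; q_2 = 340; p_3 = 180; q_3 = 190; s_4 = 330; t_4 = 100; s_5 = 200; t_5 = 180; p_6 = 210; q_6 = 230; s_6 = 340; t_6 = 320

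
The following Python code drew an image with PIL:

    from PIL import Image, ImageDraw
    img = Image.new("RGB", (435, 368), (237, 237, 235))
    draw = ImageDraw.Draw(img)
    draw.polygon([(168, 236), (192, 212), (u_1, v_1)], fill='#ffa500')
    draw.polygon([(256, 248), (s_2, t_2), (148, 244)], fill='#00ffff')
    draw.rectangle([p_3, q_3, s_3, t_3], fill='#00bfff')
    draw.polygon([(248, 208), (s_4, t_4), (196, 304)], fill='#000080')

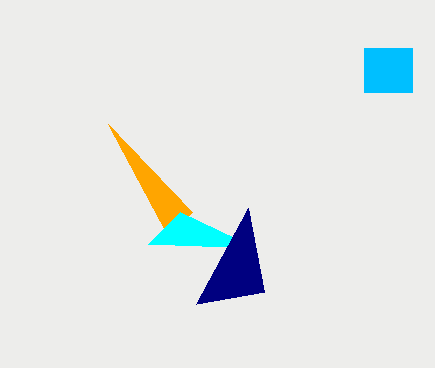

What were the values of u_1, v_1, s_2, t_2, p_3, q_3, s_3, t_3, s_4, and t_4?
u_1 = 108; v_1 = 124; s_2 = 180; t_2 = 212; p_3 = 364; q_3 = 48; s_3 = 412; t_3 = 92; s_4 = 264; t_4 = 292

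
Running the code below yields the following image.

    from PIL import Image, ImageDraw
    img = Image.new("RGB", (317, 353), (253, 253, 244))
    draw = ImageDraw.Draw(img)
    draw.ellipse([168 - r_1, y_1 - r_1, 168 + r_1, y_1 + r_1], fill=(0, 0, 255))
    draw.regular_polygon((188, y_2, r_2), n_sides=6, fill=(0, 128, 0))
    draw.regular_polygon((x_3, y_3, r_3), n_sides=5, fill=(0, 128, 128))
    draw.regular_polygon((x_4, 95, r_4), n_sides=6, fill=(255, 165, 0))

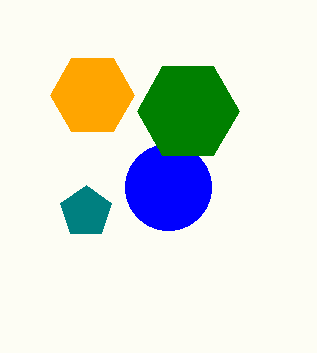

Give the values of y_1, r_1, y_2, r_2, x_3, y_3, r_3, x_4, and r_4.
y_1 = 187, r_1 = 43, y_2 = 111, r_2 = 51, x_3 = 86, y_3 = 212, r_3 = 27, x_4 = 92, r_4 = 42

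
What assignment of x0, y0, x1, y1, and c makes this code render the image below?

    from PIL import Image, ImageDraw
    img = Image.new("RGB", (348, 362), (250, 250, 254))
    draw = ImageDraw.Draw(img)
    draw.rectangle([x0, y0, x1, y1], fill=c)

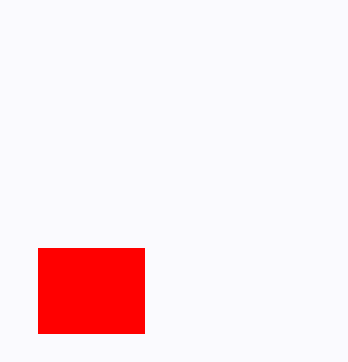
x0 = 38
y0 = 248
x1 = 144
y1 = 333
c = 'red'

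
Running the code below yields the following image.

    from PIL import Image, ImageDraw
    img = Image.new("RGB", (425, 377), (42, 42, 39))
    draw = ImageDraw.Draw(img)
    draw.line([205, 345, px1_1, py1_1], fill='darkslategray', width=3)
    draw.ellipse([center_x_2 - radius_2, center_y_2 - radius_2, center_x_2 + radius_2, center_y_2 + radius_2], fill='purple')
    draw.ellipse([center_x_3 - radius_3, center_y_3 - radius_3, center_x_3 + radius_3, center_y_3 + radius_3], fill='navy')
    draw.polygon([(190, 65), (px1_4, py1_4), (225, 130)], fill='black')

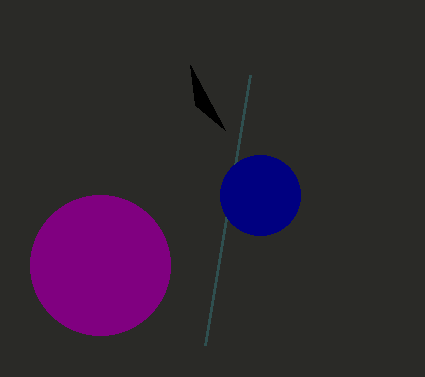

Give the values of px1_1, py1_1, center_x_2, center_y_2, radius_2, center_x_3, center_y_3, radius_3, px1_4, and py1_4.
px1_1 = 250
py1_1 = 75
center_x_2 = 100
center_y_2 = 265
radius_2 = 70
center_x_3 = 260
center_y_3 = 195
radius_3 = 40
px1_4 = 195
py1_4 = 105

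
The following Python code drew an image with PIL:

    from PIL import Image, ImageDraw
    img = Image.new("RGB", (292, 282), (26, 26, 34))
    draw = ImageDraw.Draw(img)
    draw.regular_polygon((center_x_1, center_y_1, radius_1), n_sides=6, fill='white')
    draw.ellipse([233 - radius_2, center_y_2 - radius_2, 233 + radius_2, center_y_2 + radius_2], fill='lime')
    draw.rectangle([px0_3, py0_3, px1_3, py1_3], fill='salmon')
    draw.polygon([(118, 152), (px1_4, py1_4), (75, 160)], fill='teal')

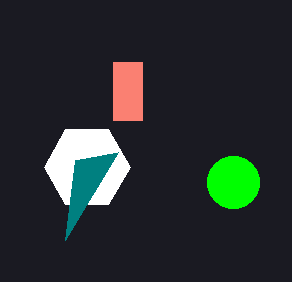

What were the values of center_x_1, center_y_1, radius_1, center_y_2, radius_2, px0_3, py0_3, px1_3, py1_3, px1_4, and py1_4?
center_x_1 = 87; center_y_1 = 167; radius_1 = 43; center_y_2 = 182; radius_2 = 26; px0_3 = 113; py0_3 = 62; px1_3 = 142; py1_3 = 120; px1_4 = 65; py1_4 = 240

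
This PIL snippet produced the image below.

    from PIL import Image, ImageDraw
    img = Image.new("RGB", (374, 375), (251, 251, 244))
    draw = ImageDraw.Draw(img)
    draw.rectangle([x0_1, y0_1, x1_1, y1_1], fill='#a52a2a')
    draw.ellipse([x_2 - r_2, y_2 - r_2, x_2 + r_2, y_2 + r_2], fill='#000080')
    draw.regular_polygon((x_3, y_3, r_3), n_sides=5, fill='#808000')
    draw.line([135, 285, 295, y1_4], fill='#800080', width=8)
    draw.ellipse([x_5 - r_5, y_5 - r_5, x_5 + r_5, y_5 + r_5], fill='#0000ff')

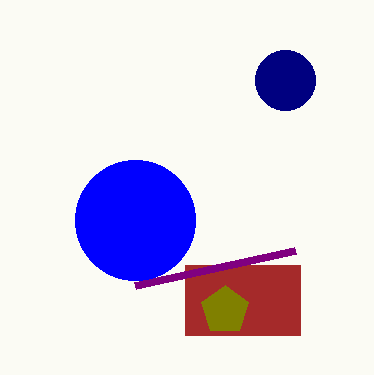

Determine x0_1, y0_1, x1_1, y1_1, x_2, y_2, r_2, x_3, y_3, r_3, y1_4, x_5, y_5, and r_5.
x0_1 = 185; y0_1 = 265; x1_1 = 300; y1_1 = 335; x_2 = 285; y_2 = 80; r_2 = 30; x_3 = 225; y_3 = 310; r_3 = 25; y1_4 = 250; x_5 = 135; y_5 = 220; r_5 = 60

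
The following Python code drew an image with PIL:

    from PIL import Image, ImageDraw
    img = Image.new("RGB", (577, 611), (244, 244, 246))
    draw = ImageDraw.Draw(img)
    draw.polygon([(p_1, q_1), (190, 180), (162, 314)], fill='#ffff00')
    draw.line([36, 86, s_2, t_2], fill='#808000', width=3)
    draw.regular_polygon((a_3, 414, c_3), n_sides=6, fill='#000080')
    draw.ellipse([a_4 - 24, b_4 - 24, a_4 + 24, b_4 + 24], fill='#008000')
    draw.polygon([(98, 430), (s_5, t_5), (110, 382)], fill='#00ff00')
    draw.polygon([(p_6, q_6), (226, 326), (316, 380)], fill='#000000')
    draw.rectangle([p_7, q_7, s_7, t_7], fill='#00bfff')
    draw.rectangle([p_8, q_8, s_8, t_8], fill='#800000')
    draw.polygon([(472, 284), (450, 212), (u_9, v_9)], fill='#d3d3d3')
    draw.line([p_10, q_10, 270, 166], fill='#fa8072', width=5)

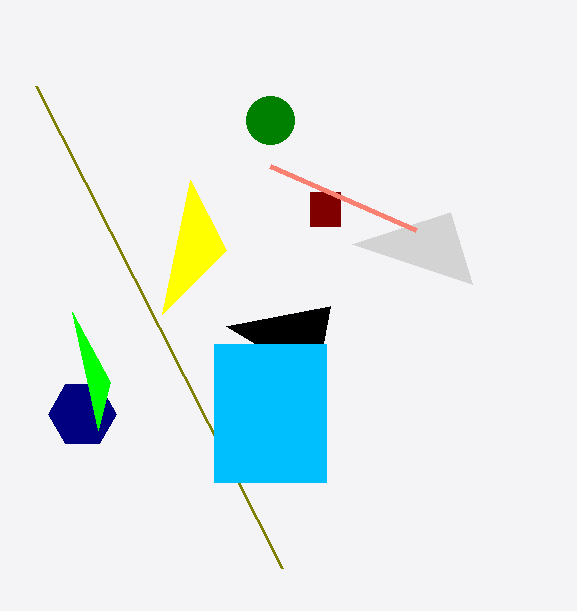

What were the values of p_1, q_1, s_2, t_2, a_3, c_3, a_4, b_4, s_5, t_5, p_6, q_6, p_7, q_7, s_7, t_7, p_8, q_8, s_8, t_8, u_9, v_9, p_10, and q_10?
p_1 = 226; q_1 = 250; s_2 = 282; t_2 = 568; a_3 = 82; c_3 = 34; a_4 = 270; b_4 = 120; s_5 = 72; t_5 = 312; p_6 = 330; q_6 = 306; p_7 = 214; q_7 = 344; s_7 = 326; t_7 = 482; p_8 = 310; q_8 = 192; s_8 = 340; t_8 = 226; u_9 = 352; v_9 = 244; p_10 = 416; q_10 = 230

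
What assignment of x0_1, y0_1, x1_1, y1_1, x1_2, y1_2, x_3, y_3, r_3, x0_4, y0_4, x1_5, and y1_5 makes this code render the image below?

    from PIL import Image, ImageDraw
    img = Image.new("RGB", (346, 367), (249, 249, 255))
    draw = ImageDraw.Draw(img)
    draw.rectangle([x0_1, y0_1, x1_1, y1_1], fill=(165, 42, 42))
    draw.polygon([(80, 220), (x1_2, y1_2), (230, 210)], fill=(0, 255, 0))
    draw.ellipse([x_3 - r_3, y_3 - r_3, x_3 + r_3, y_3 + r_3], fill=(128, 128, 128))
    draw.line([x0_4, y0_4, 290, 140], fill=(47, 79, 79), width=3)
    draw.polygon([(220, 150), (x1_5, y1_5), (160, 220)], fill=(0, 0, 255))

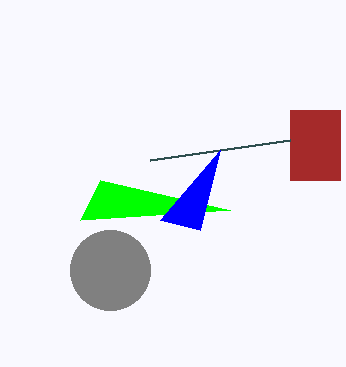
x0_1 = 290
y0_1 = 110
x1_1 = 340
y1_1 = 180
x1_2 = 100
y1_2 = 180
x_3 = 110
y_3 = 270
r_3 = 40
x0_4 = 150
y0_4 = 160
x1_5 = 200
y1_5 = 230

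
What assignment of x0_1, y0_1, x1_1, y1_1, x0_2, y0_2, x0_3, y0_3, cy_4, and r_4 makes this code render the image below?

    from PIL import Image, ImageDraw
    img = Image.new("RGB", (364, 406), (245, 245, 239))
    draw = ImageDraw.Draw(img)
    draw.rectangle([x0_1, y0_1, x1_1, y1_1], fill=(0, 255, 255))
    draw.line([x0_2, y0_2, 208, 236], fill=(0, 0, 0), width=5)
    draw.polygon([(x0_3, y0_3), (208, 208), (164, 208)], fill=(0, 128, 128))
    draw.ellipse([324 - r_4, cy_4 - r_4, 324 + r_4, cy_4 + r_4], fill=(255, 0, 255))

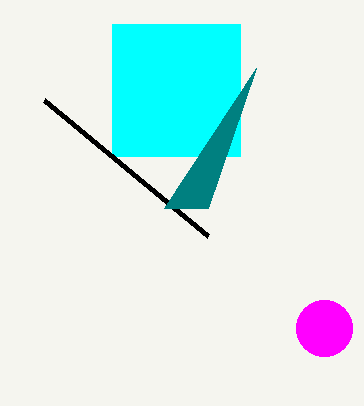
x0_1 = 112, y0_1 = 24, x1_1 = 240, y1_1 = 156, x0_2 = 44, y0_2 = 100, x0_3 = 256, y0_3 = 68, cy_4 = 328, r_4 = 28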